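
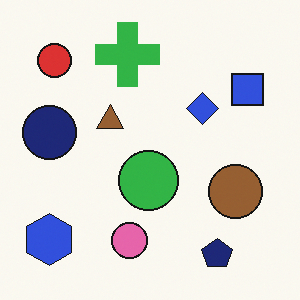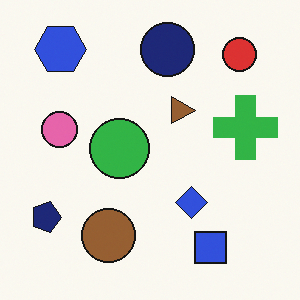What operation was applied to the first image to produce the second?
The second image is the first rotated 90° clockwise.

The blue hexagon sits in the bottom-left of the first image and the top-left of the second — consistent with a whole-image 90° clockwise rotation.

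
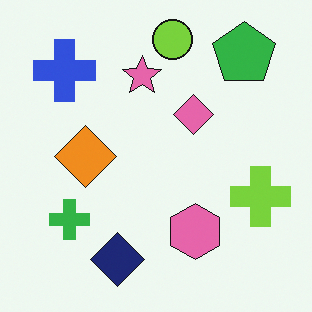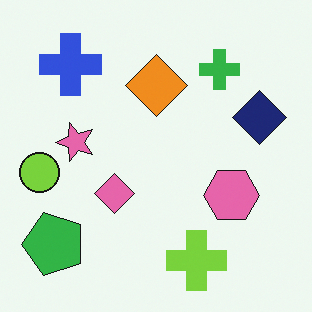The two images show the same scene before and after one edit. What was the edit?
The second image is the first transposed (reflected across the top-left ↔ bottom-right diagonal).

Shapes have swapped their row and column positions — what was in the top-right is now in the bottom-left — a diagonal reflection.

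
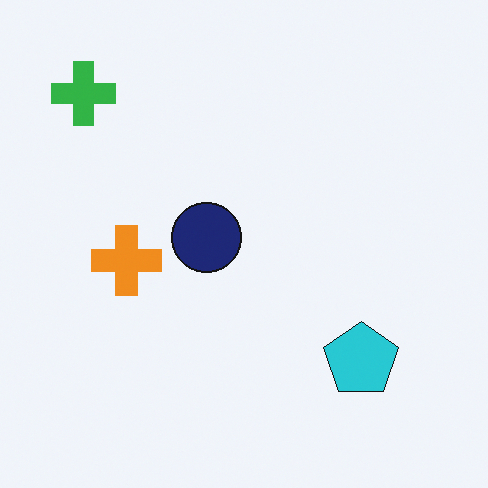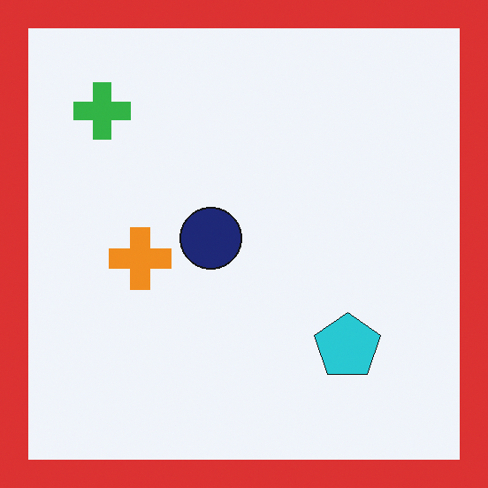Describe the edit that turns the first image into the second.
The second image is the first framed with a red border.

A solid red frame runs around the edge of the second image, with the content slightly shrunk inside it.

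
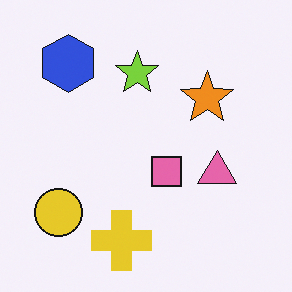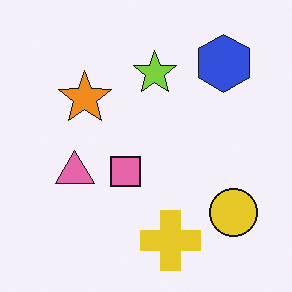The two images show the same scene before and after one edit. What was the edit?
The image was flipped horizontally (left ↔ right).

The yellow circle is in the bottom-left of the first image and the bottom-right of the second — shapes on opposite sides of the vertical midline have swapped in a mirror flip.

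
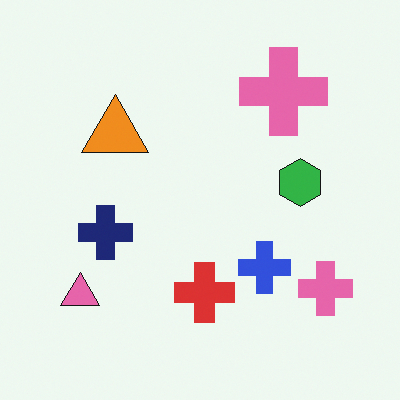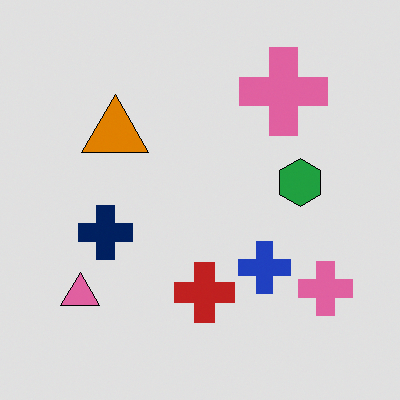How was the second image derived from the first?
It was moderately posterized.

Each flat color has snapped to a coarser quantized level — most visibly, the near-white background has dropped to a flat grey.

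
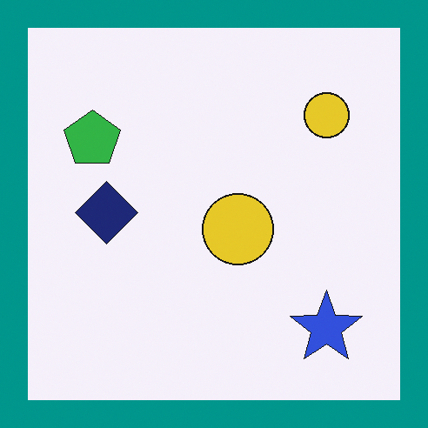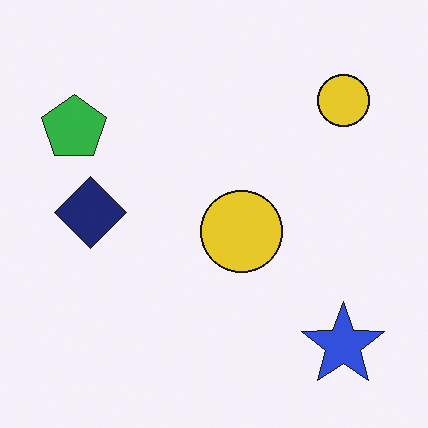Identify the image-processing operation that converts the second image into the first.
Framed with a teal border.

A solid teal frame runs around the edge of the first image, with the content slightly shrunk inside it.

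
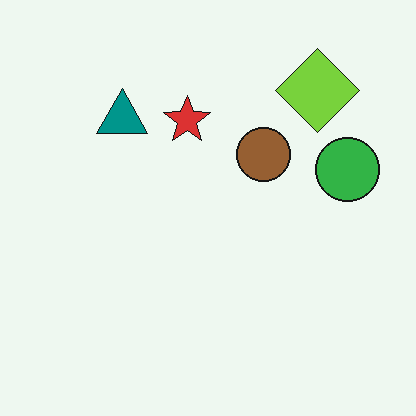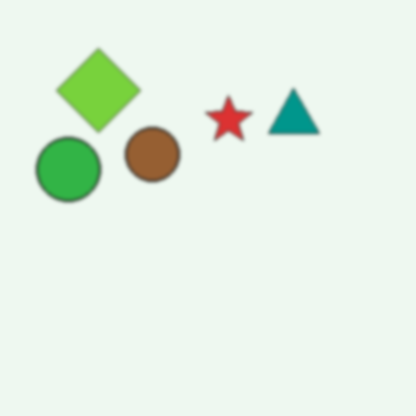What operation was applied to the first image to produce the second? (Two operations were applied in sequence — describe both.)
It was flipped horizontally (left ↔ right), then slightly softened.

The green circle is in the right of the first image and the left of the second — shapes on opposite sides of the vertical midline have swapped in a mirror flip. Shape edges and outlines are uniformly softened across the whole image.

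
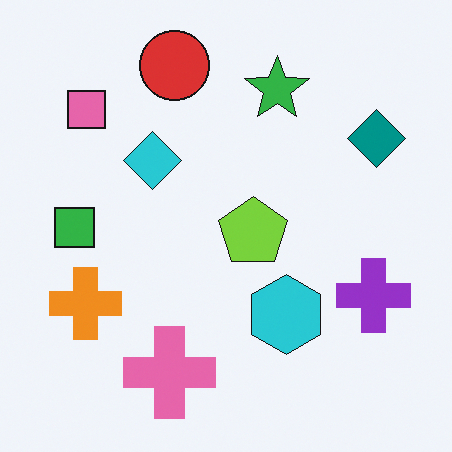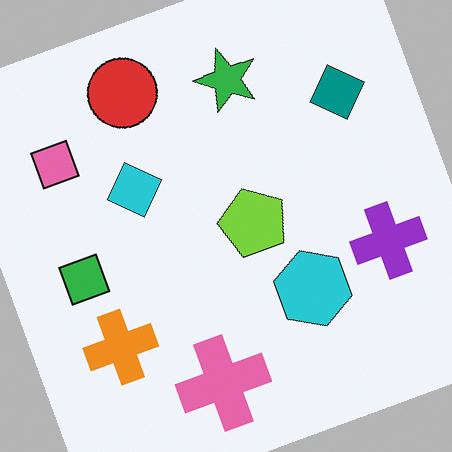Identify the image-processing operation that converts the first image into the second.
Rotated counter-clockwise by a moderate amount.

Every shape is tilted by the same angle and the image corners show triangular fill wedges — a whole-image rotation by a non-right angle.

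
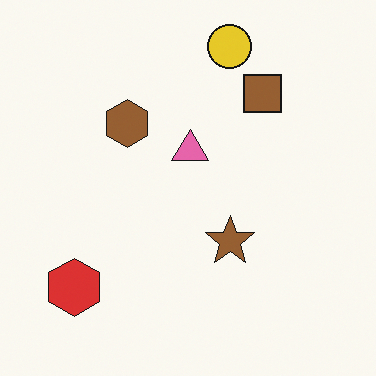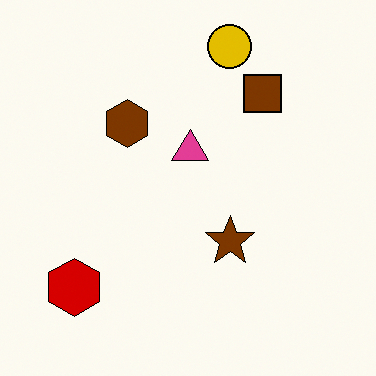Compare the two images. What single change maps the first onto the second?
The second image is the first given slightly increased contrast.

Tones are pushed away from mid-grey across the whole image — a global contrast change.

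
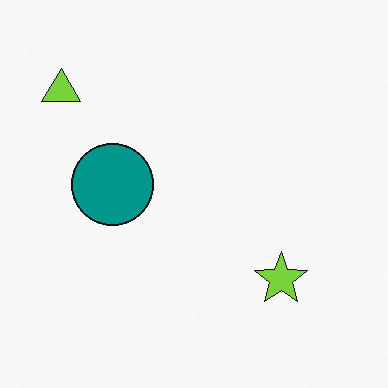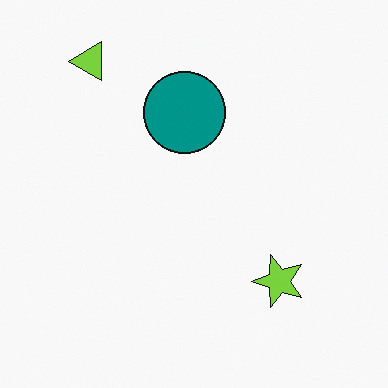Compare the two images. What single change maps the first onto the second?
It was transposed (reflected across the top-left ↔ bottom-right diagonal).

Shapes have swapped their row and column positions — what was in the top-right is now in the bottom-left — a diagonal reflection.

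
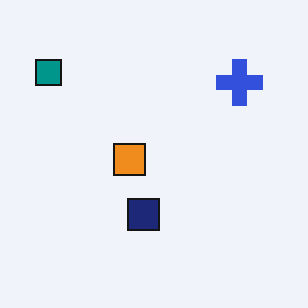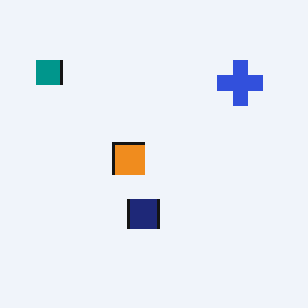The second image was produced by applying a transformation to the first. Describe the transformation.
This is the original image lightly pixelated (a mild mosaic effect).

Shapes are reduced to large square blocks; fine edges and outlines are lost — a downscale-then-upscale (mosaic) effect.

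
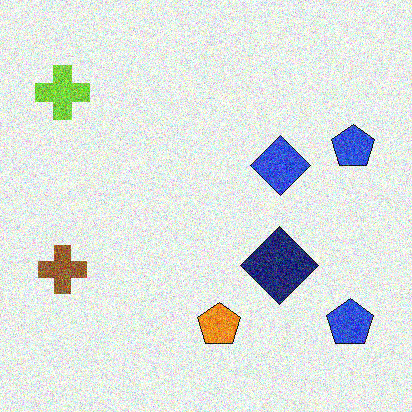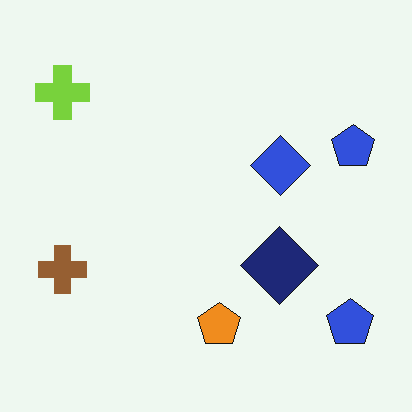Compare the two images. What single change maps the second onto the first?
The transformation is: degraded with a thick layer of grain.

Random speckle covers the whole image, including the flat background.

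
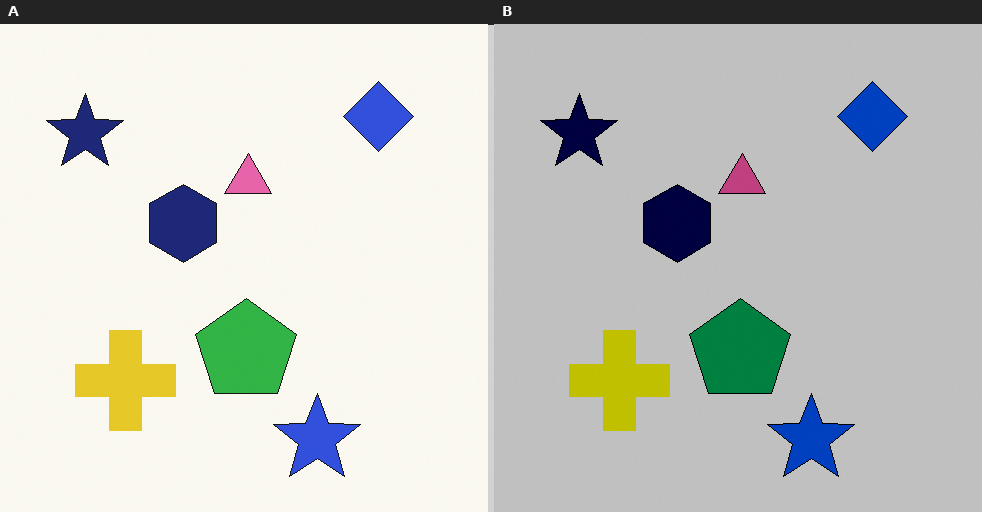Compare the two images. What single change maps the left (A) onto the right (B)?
The image was heavily posterized to just a handful of flat colors.

Each flat color has snapped to a coarser quantized level — most visibly, the near-white background has dropped to a flat grey.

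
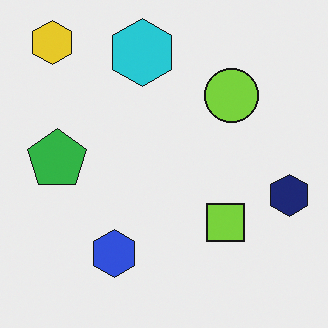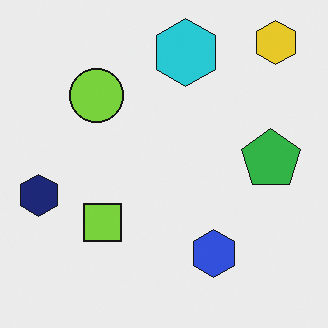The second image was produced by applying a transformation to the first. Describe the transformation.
It was flipped horizontally (left ↔ right).

The navy hexagon is in the right of the first image and the left of the second — shapes on opposite sides of the vertical midline have swapped in a mirror flip.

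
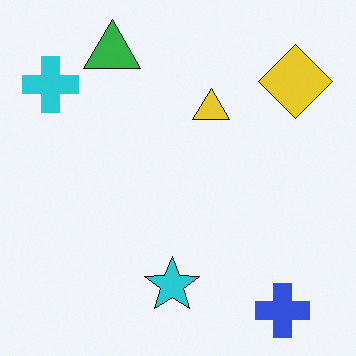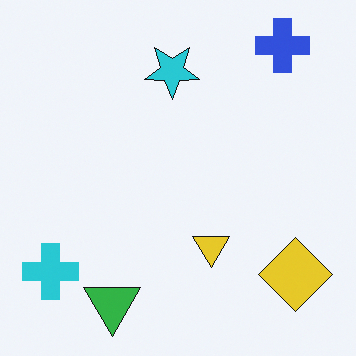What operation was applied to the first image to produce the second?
The second image is the first flipped vertically (top ↔ bottom).

The blue cross is in the bottom-right of the first image and the top-right of the second — shapes on opposite sides of the horizontal midline have swapped in a mirror flip.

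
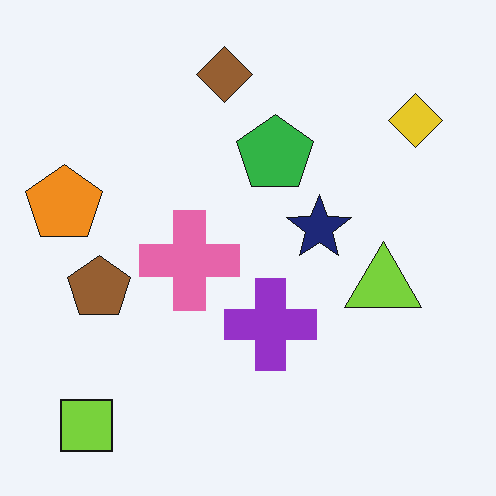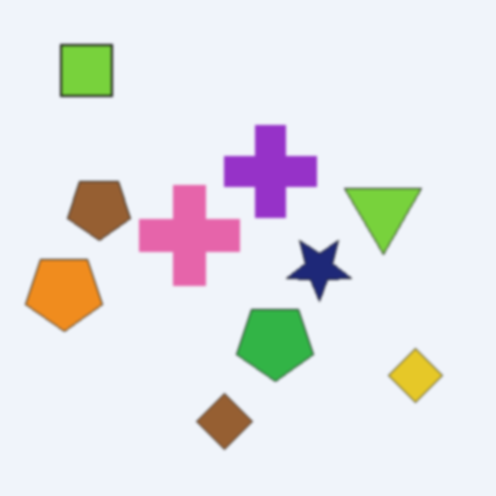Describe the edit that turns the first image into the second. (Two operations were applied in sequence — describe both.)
This is the original image flipped vertically (top ↔ bottom), then lightly blurred.

The lime square is in the bottom-left of the first image and the top-left of the second — shapes on opposite sides of the horizontal midline have swapped in a mirror flip. Shape edges and outlines are uniformly softened across the whole image.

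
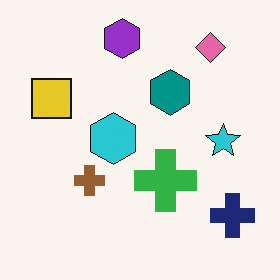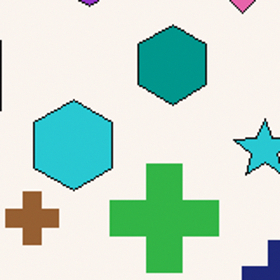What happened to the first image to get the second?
It was cropped tightly and scaled back up.

The visible shapes are larger and the field of view is narrower; shapes near the original edges may be partly or wholly outside the frame — a crop-and-rescale.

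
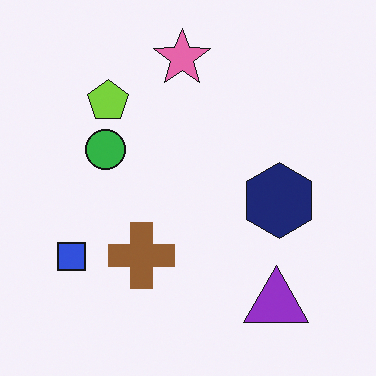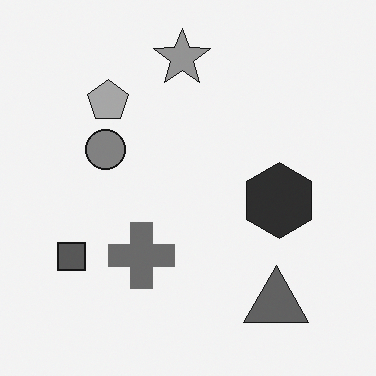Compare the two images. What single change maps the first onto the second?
It was converted to grayscale.

All color is removed — every shape is now a shade of grey.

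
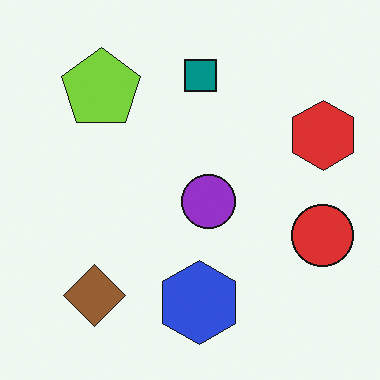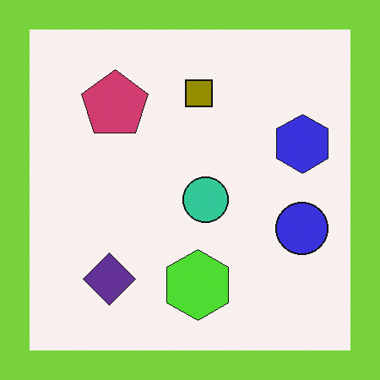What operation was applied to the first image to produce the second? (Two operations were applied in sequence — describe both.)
The image was hue-shifted by a large amount, then framed with a lime border.

Every shape's color has rotated by the same amount around the hue wheel — a uniform hue shift. A solid lime frame runs around the edge of the second image, with the content slightly shrunk inside it.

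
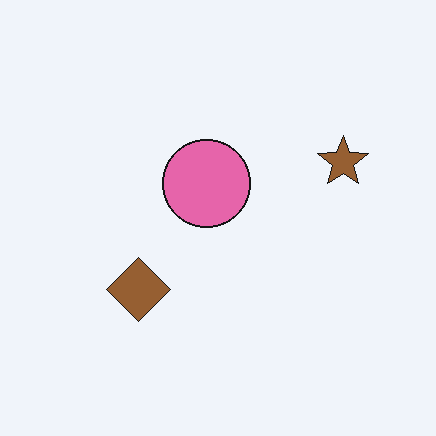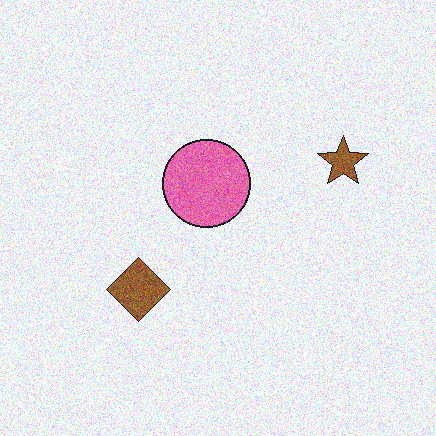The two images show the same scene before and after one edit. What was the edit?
The image was degraded with moderate additive noise.

Random speckle covers the whole image, including the flat background.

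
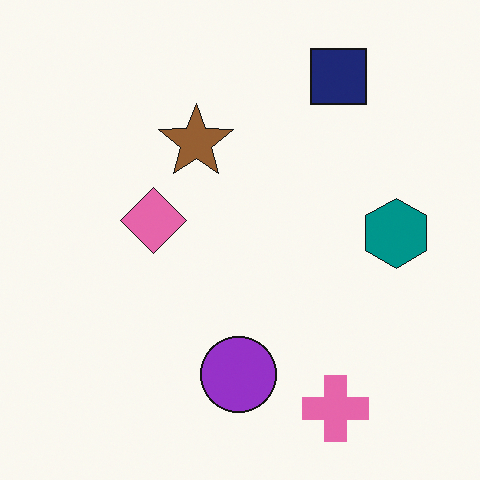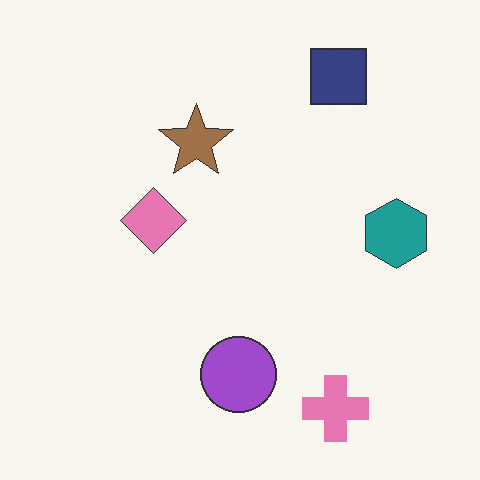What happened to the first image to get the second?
The second image is the first given slightly reduced contrast.

Tones are pushed toward mid-grey across the whole image — a global contrast change.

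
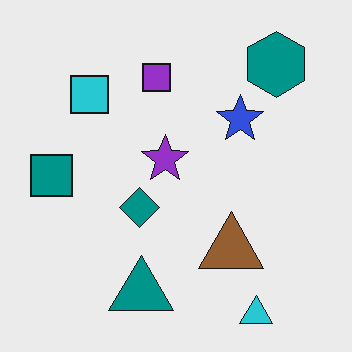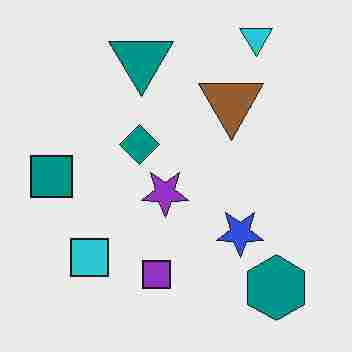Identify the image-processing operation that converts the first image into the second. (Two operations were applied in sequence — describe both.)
Degraded with heavy JPEG compression, then flipped vertically (top ↔ bottom).

Blocky 8×8 compression artifacts appear around shape edges and the flat background shows ringing — characteristic JPEG degradation. The cyan triangle is in the bottom-right of the first image and the top-right of the second — shapes on opposite sides of the horizontal midline have swapped in a mirror flip.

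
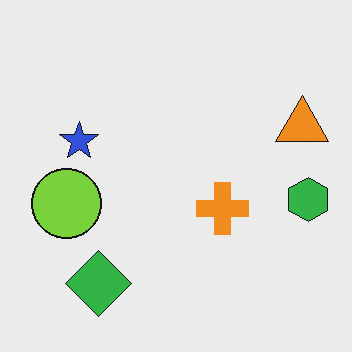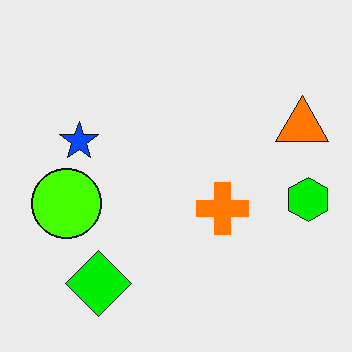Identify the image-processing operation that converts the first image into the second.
The second image is the first heavily oversaturated.

All colors are more vivid — a global saturation change.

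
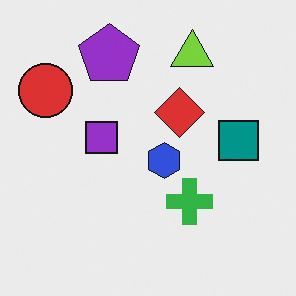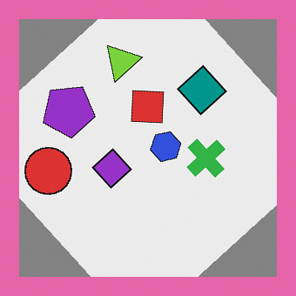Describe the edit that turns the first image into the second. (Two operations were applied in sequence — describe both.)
It was rotated counter-clockwise by a large amount — several tens of degrees, then framed with a pink border.

Every shape is tilted by the same angle and the image corners show triangular fill wedges — a whole-image rotation by a non-right angle. A solid pink frame runs around the edge of the second image, with the content slightly shrunk inside it.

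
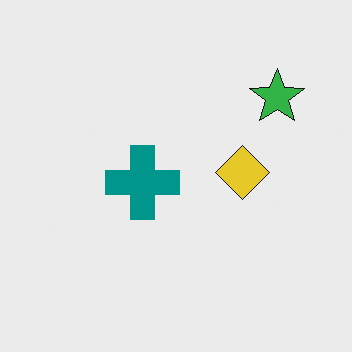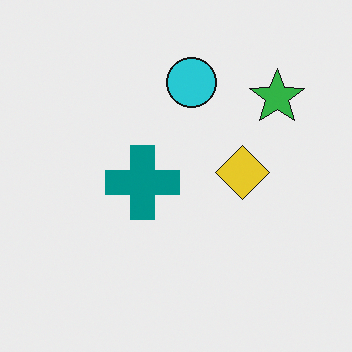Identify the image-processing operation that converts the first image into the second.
This is the original image overlaid with an additional cyan circle.

A cyan circle appears in the second image that is absent from the first.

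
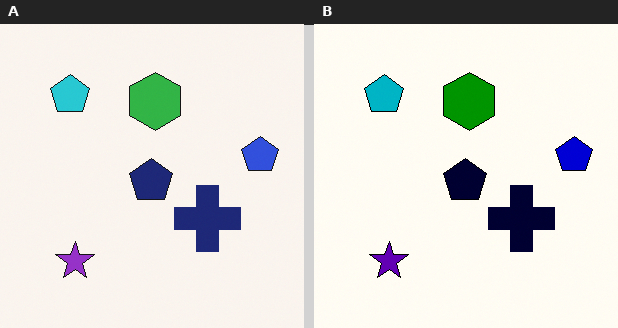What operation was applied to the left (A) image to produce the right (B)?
The right (B) image is the left (A) boosted in contrast.

Tones are pushed away from mid-grey across the whole image — a global contrast change.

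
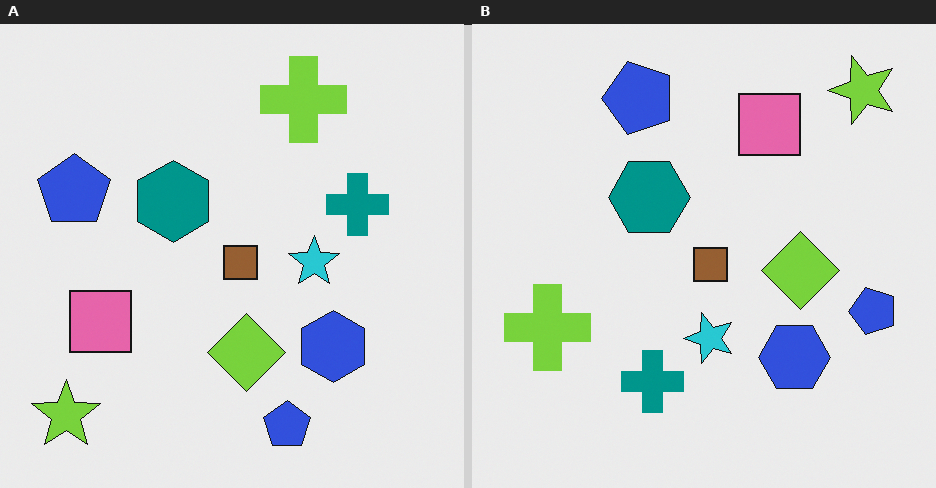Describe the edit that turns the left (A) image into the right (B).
The transformation is: transposed (reflected across the top-left ↔ bottom-right diagonal).

Shapes have swapped their row and column positions — what was in the top-right is now in the bottom-left — a diagonal reflection.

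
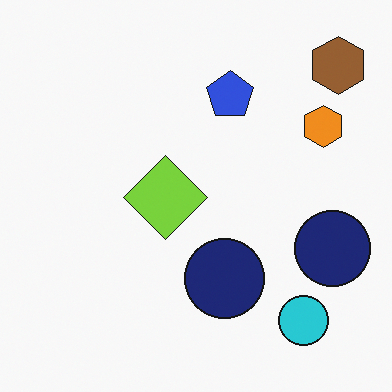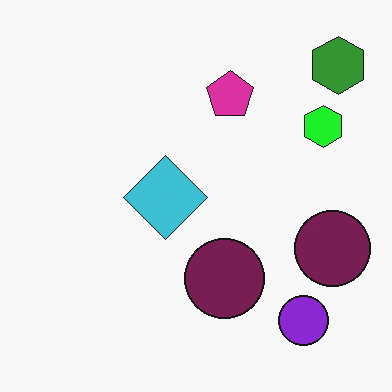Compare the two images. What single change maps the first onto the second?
The second image is the first hue-shifted noticeably.

Every shape's color has rotated by the same amount around the hue wheel — a uniform hue shift.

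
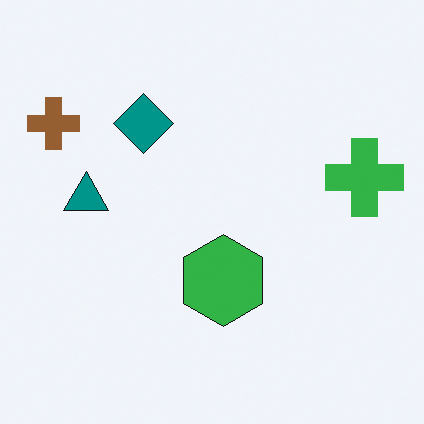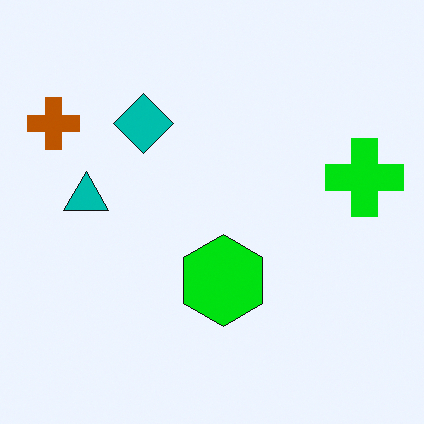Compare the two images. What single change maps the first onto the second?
The second image is the first heavily oversaturated.

All colors are more vivid — a global saturation change.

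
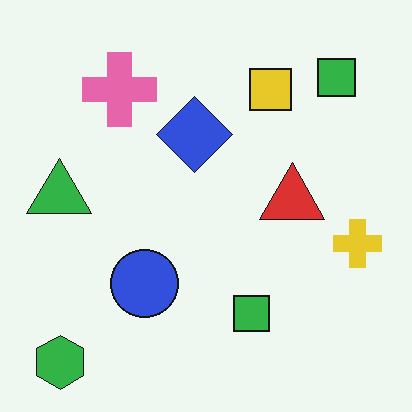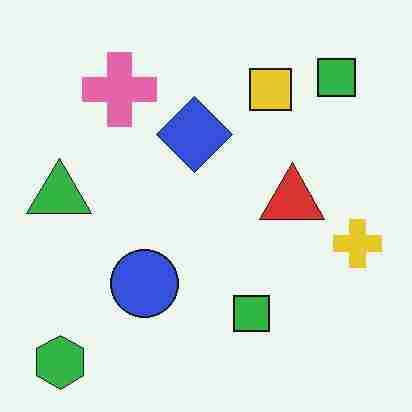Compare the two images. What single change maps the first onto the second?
The image was degraded with heavy JPEG compression.

Blocky 8×8 compression artifacts appear around shape edges and the flat background shows ringing — characteristic JPEG degradation.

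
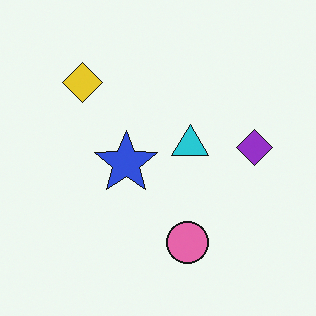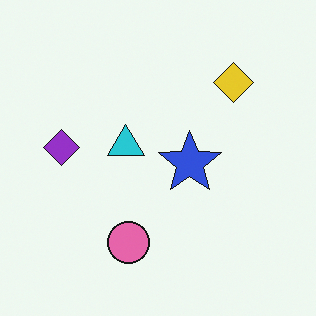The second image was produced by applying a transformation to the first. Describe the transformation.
The transformation is: flipped horizontally (left ↔ right).

The purple diamond is in the right of the first image and the left of the second — shapes on opposite sides of the vertical midline have swapped in a mirror flip.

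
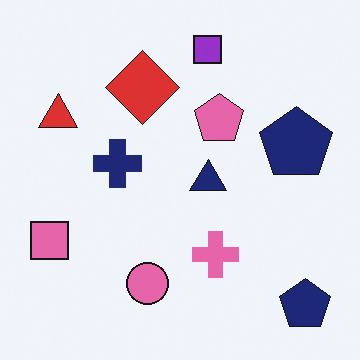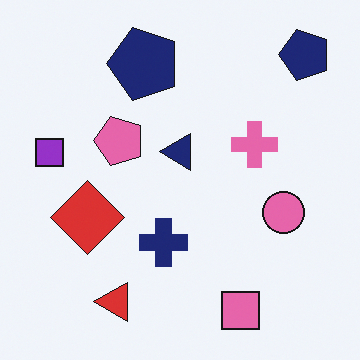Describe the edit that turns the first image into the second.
Rotated 90° counter-clockwise.

The pink square sits in the left of the first image and the bottom of the second — consistent with a whole-image 90° counter-clockwise rotation.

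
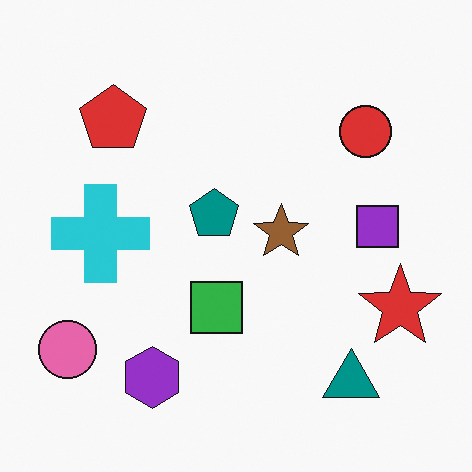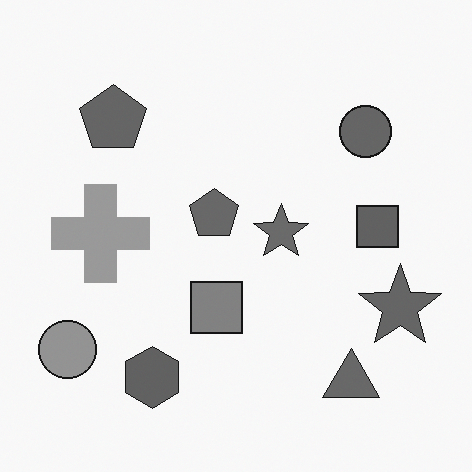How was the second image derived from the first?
It was converted to grayscale.

All color is removed — every shape is now a shade of grey.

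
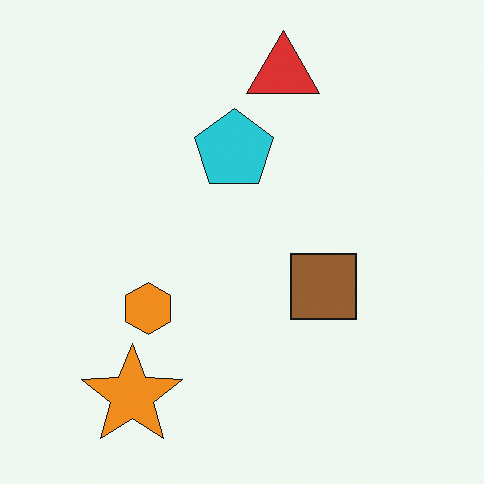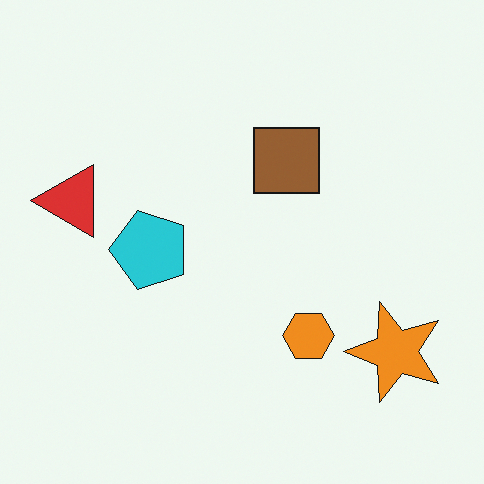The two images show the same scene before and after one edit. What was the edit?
The second image is the first rotated 90° counter-clockwise.

The orange star sits in the bottom-left of the first image and the bottom-right of the second — consistent with a whole-image 90° counter-clockwise rotation.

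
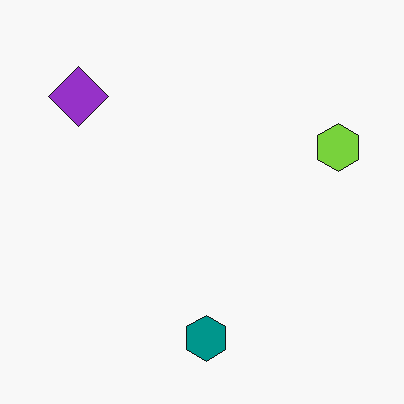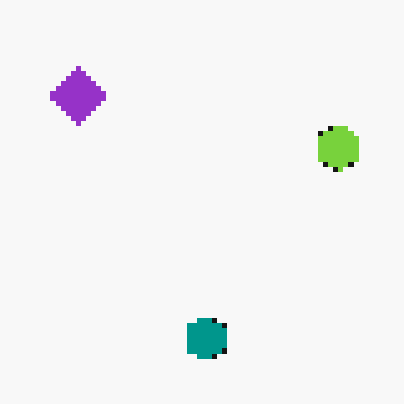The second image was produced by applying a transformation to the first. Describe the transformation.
This is the original image lightly pixelated (a mild mosaic effect).

Shapes are reduced to large square blocks; fine edges and outlines are lost — a downscale-then-upscale (mosaic) effect.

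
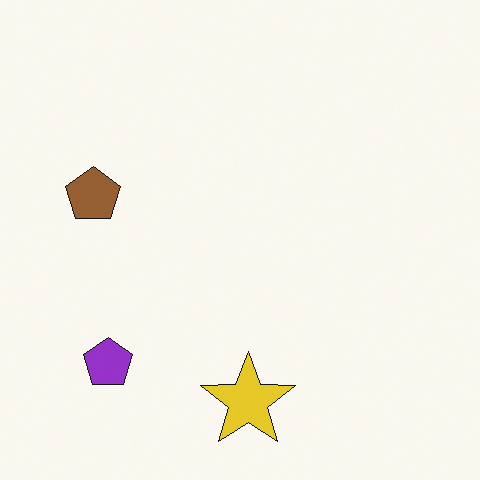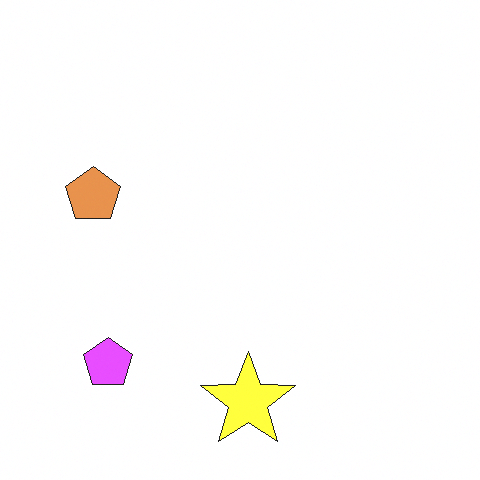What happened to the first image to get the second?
The image was brightened a lot.

Every pixel — background and shapes alike — is uniformly brightened.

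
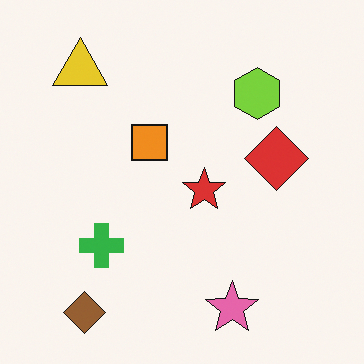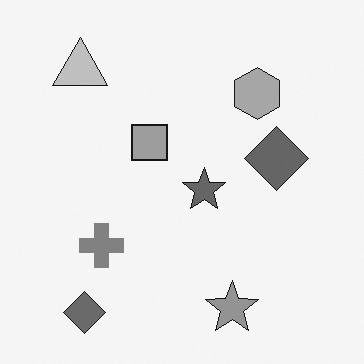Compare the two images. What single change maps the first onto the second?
The transformation is: converted to grayscale.

All color is removed — every shape is now a shade of grey.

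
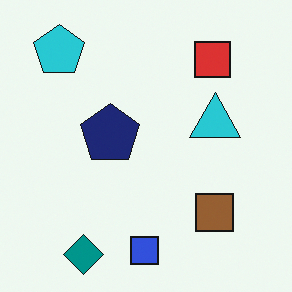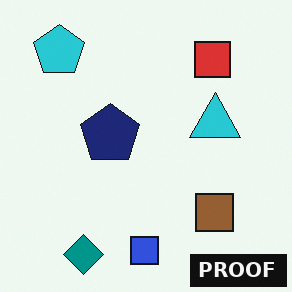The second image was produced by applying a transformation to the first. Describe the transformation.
It was watermarked with the text "PROOF" in the lower-right corner.

A dark label reading "PROOF" appears in the lower-right corner.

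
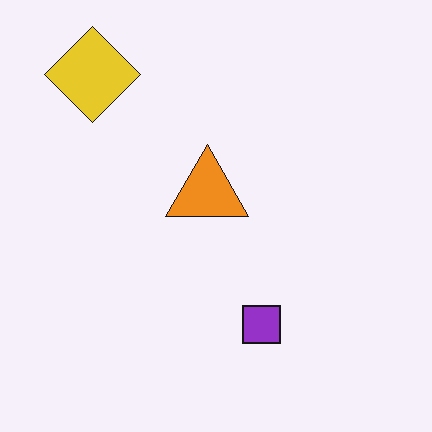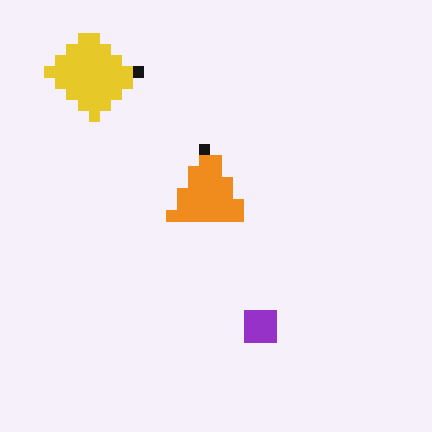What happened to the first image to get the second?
The image was heavily pixelated into large blocks.

Shapes are reduced to large square blocks; fine edges and outlines are lost — a downscale-then-upscale (mosaic) effect.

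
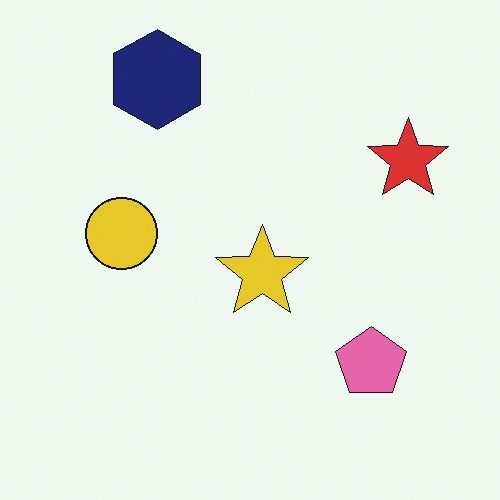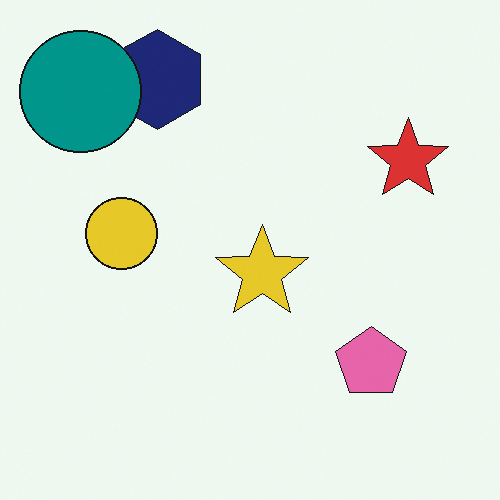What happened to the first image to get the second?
The image was overlaid with an additional teal circle.

A teal circle appears in the second image that is absent from the first.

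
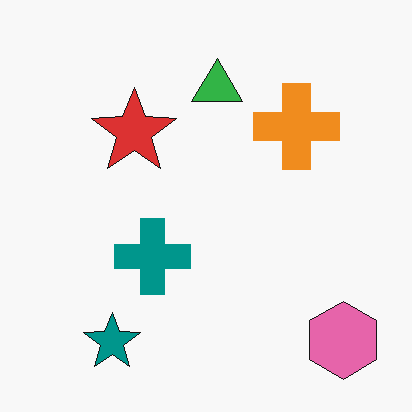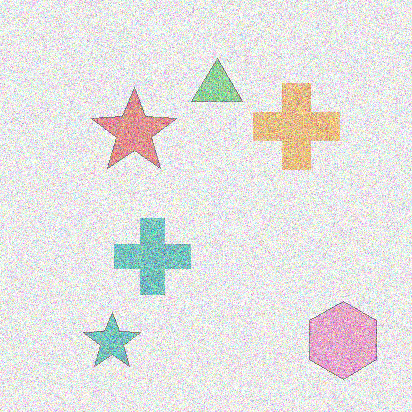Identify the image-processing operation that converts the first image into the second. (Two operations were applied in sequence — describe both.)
The image was washed out (contrast reduced), then degraded with a thick layer of grain.

Tones are pushed toward mid-grey across the whole image — a global contrast change. Random speckle covers the whole image, including the flat background.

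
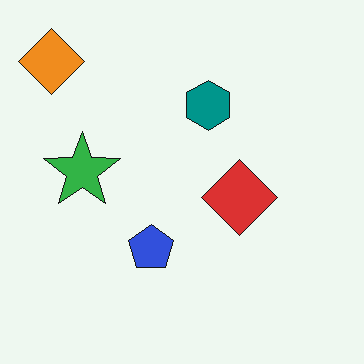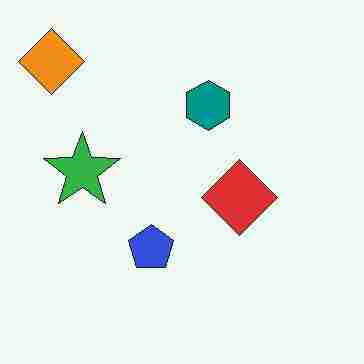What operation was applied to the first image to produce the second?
The image was degraded with heavy JPEG compression.

Blocky 8×8 compression artifacts appear around shape edges and the flat background shows ringing — characteristic JPEG degradation.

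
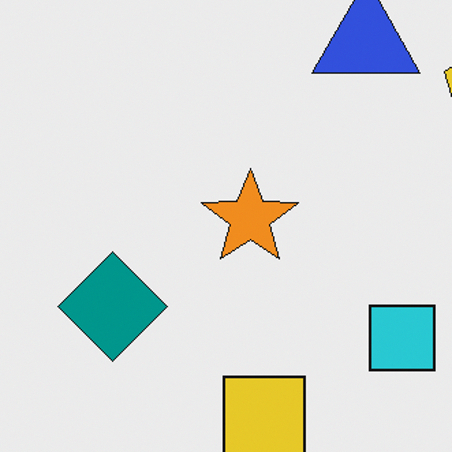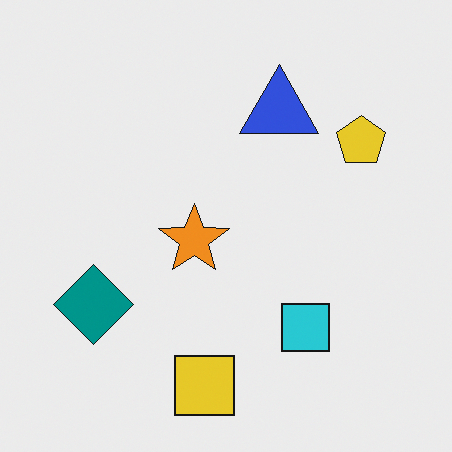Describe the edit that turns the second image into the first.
The image was cropped slightly and scaled back up.

The visible shapes are larger and the field of view is narrower; shapes near the original edges may be partly or wholly outside the frame — a crop-and-rescale.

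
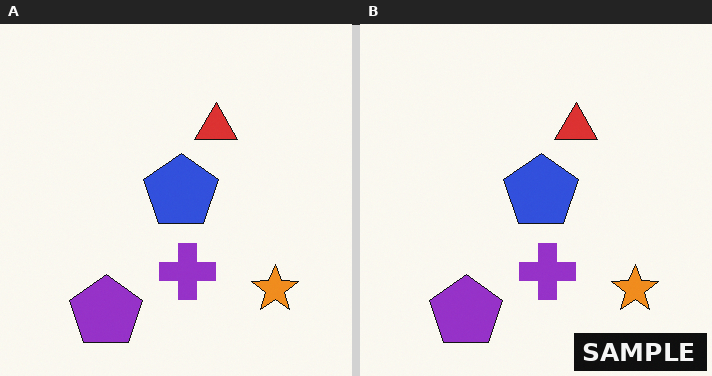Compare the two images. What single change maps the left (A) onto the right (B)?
The transformation is: watermarked with the text "SAMPLE" in the lower-right corner.

A dark label reading "SAMPLE" appears in the lower-right corner.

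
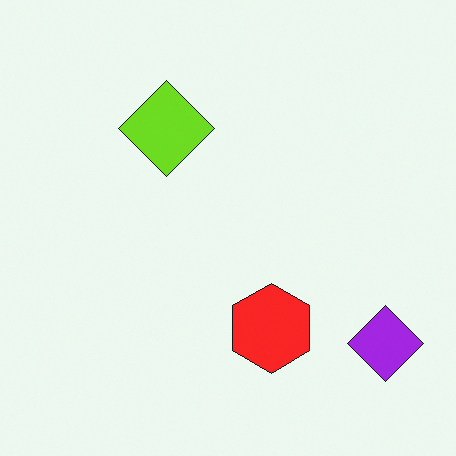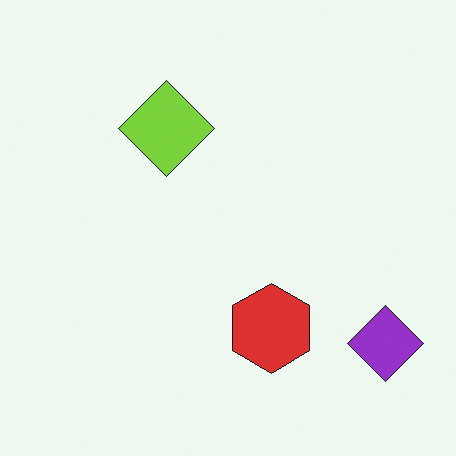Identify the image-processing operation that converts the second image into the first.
It was slightly oversaturated.

All colors are more vivid — a global saturation change.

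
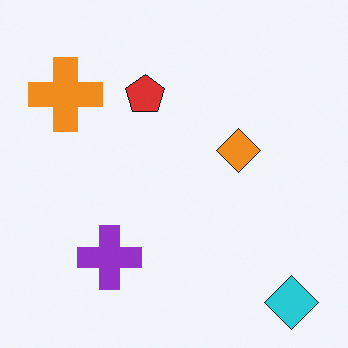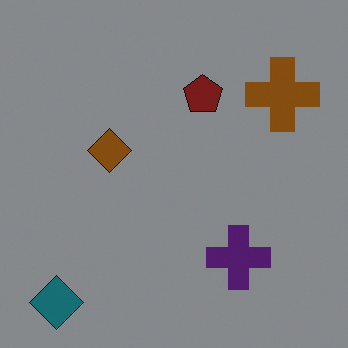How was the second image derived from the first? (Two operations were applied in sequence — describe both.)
This is the original image flipped horizontally (left ↔ right), then substantially darkened.

The cyan diamond is in the bottom-right of the first image and the bottom-left of the second — shapes on opposite sides of the vertical midline have swapped in a mirror flip. Every pixel — background and shapes alike — is uniformly darkened.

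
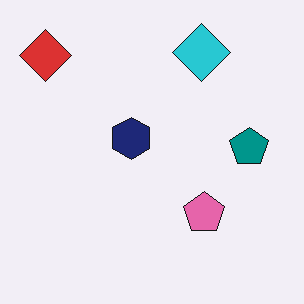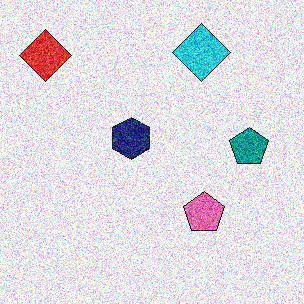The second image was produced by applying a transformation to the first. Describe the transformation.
It was degraded with a thick layer of grain.

Random speckle covers the whole image, including the flat background.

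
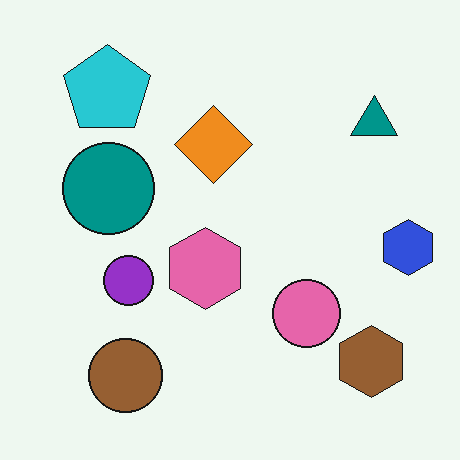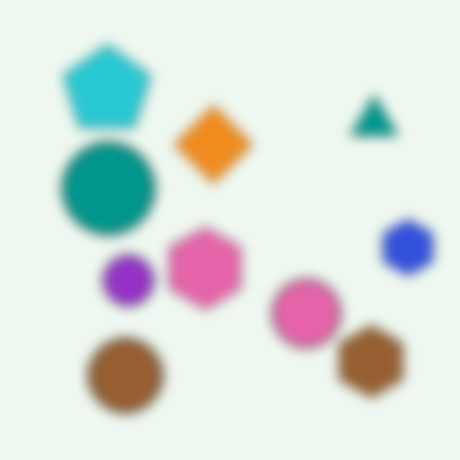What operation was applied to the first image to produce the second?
Heavily blurred.

Shape edges and outlines are uniformly softened across the whole image.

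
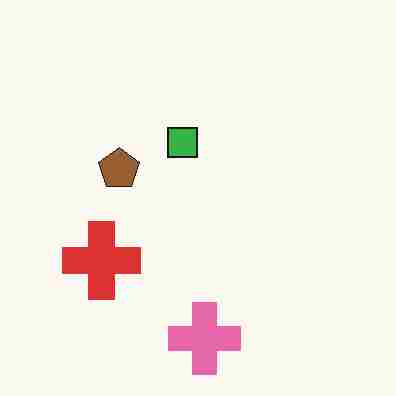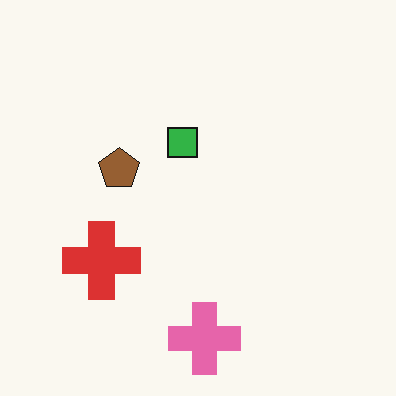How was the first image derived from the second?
This is the original image degraded with heavy JPEG compression.

Blocky 8×8 compression artifacts appear around shape edges and the flat background shows ringing — characteristic JPEG degradation.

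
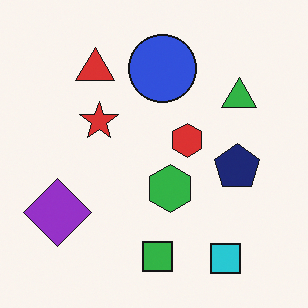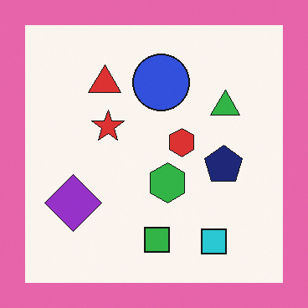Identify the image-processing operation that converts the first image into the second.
This is the original image framed with a pink border.

A solid pink frame runs around the edge of the second image, with the content slightly shrunk inside it.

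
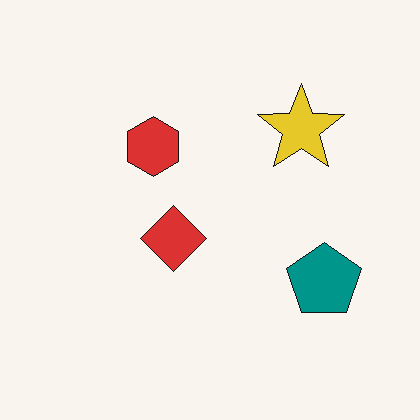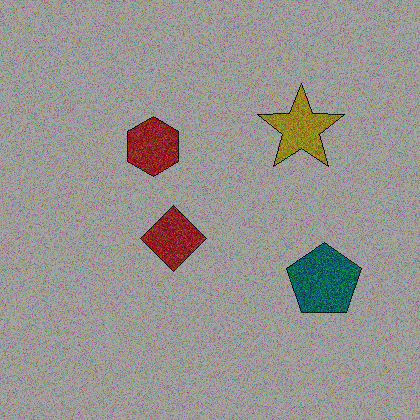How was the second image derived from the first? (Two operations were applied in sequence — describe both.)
Degraded with a thick layer of grain, then darkened a lot.

Random speckle covers the whole image, including the flat background. Every pixel — background and shapes alike — is uniformly darkened.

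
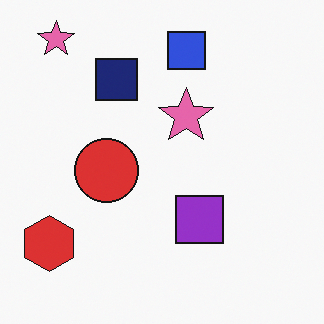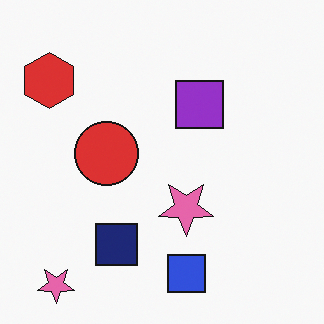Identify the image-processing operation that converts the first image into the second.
The image was flipped vertically (top ↔ bottom).

The blue square is in the top of the first image and the bottom of the second — shapes on opposite sides of the horizontal midline have swapped in a mirror flip.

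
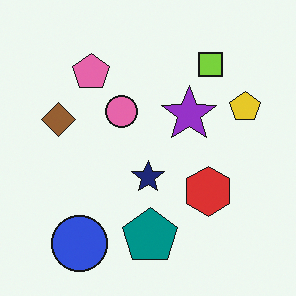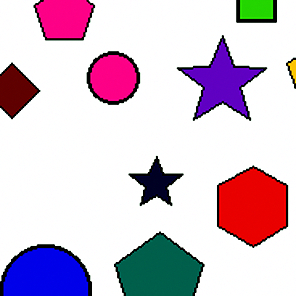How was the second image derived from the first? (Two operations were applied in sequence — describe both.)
Cropped slightly and scaled back up, then given much higher contrast.

The visible shapes are larger and the field of view is narrower; shapes near the original edges may be partly or wholly outside the frame — a crop-and-rescale. Tones are pushed away from mid-grey across the whole image — a global contrast change.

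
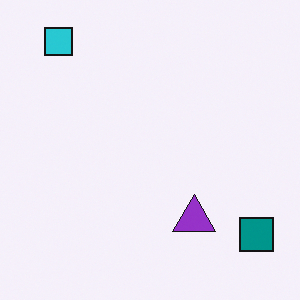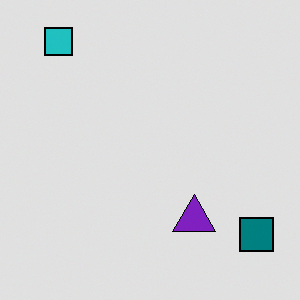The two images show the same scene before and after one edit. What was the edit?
Posterized to a reduced palette.

Each flat color has snapped to a coarser quantized level — most visibly, the near-white background has dropped to a flat grey.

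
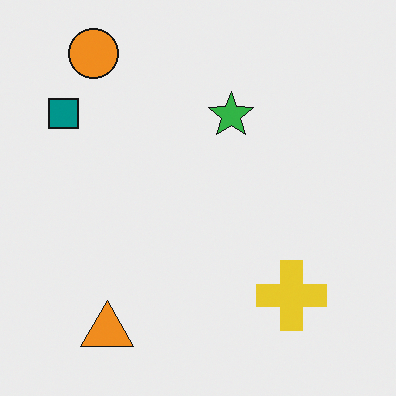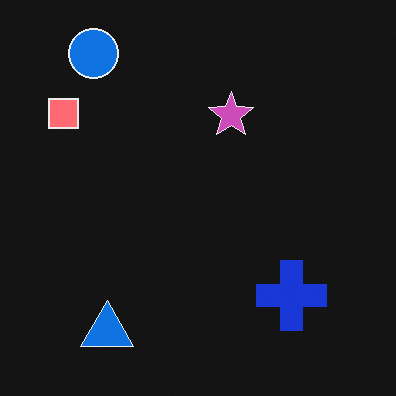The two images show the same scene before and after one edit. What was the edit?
The image was color-inverted (negative).

The light background has become dark and every shape's color is its complement — a photographic negative.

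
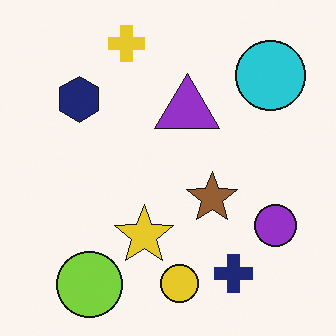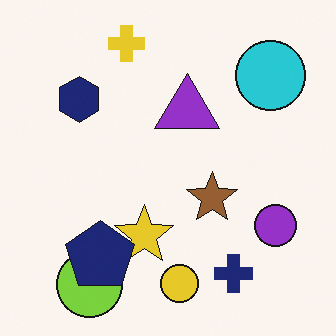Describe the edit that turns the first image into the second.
This is the original image overlaid with an additional navy pentagon.

A navy pentagon appears in the second image that is absent from the first.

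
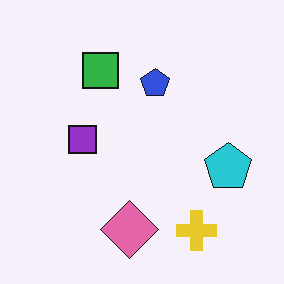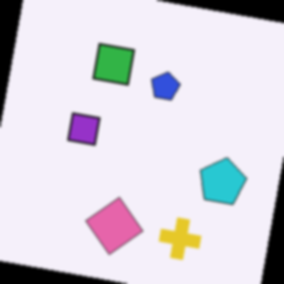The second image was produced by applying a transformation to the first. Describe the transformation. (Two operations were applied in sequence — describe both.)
The transformation is: rotated clockwise by a small amount, then lightly blurred.

Every shape is tilted by the same angle and the image corners show triangular fill wedges — a whole-image rotation by a non-right angle. Shape edges and outlines are uniformly softened across the whole image.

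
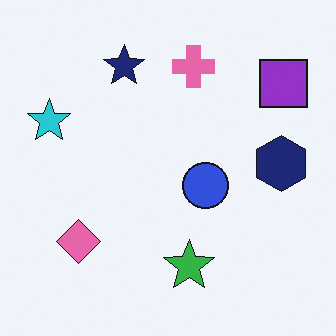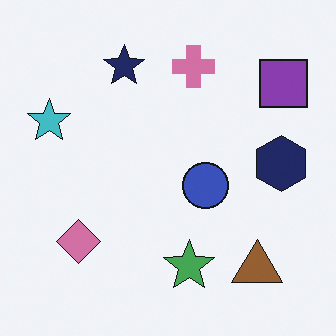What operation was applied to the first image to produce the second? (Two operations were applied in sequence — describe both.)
The second image is the first slightly desaturated, then overlaid with an additional brown triangle.

All colors are more muted and greyish — a global saturation change. A brown triangle appears in the second image that is absent from the first.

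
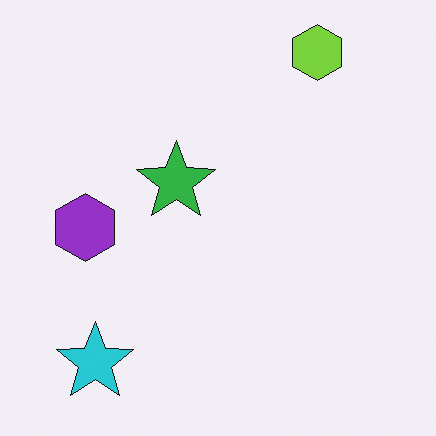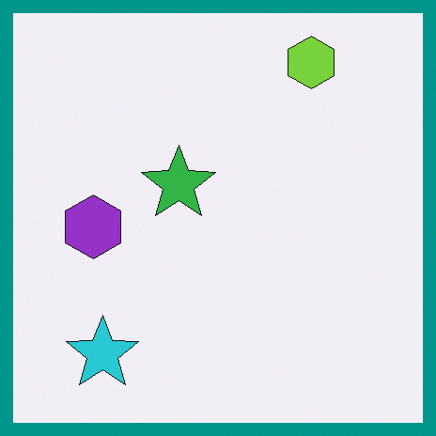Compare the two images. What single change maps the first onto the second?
The image was framed with a teal border.

A solid teal frame runs around the edge of the second image, with the content slightly shrunk inside it.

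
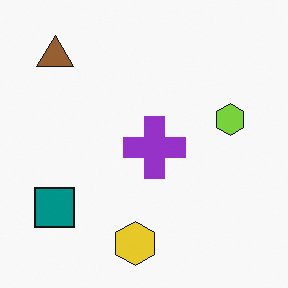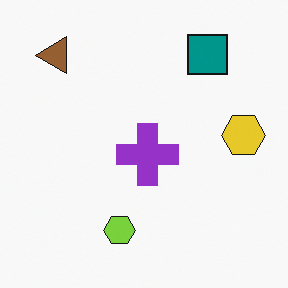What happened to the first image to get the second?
This is the original image transposed (reflected across the top-left ↔ bottom-right diagonal).

Shapes have swapped their row and column positions — what was in the top-right is now in the bottom-left — a diagonal reflection.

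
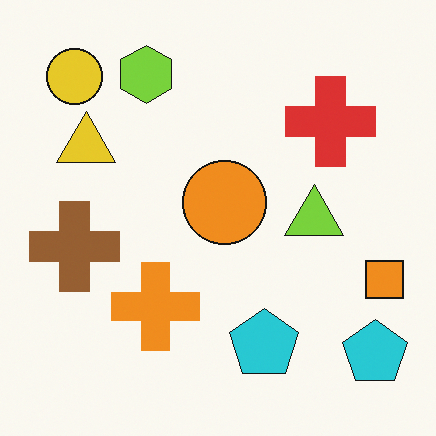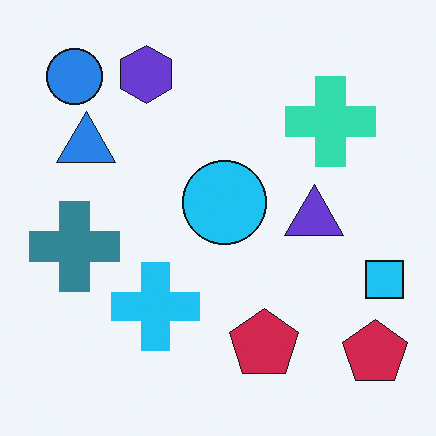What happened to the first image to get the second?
The second image is the first hue-shifted through roughly half the color wheel.

Every shape's color has rotated by the same amount around the hue wheel — a uniform hue shift.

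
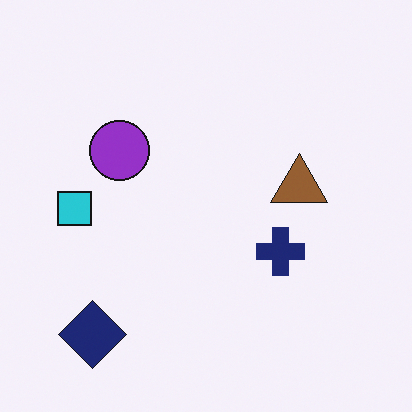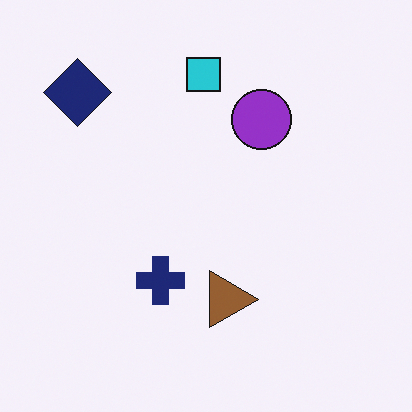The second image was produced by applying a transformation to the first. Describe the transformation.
The second image is the first rotated 90° clockwise.

The navy diamond sits in the bottom-left of the first image and the top-left of the second — consistent with a whole-image 90° clockwise rotation.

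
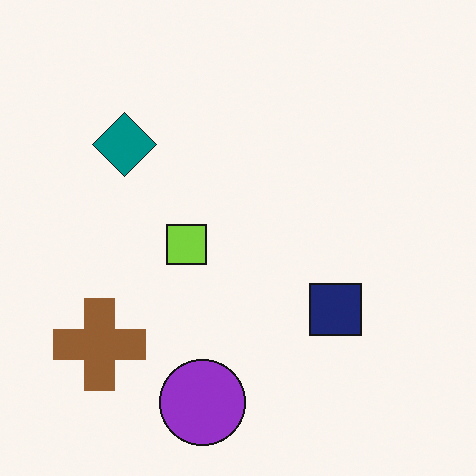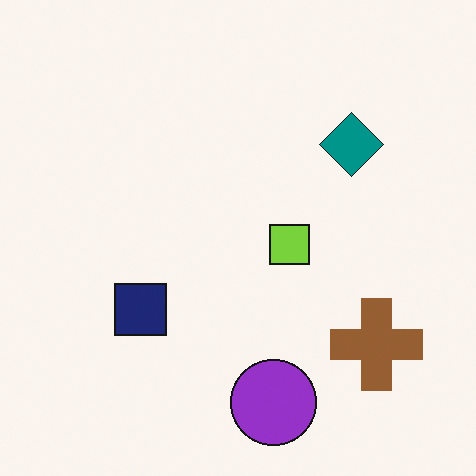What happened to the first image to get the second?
The second image is the first flipped horizontally (left ↔ right).

The brown cross is in the bottom-left of the first image and the bottom-right of the second — shapes on opposite sides of the vertical midline have swapped in a mirror flip.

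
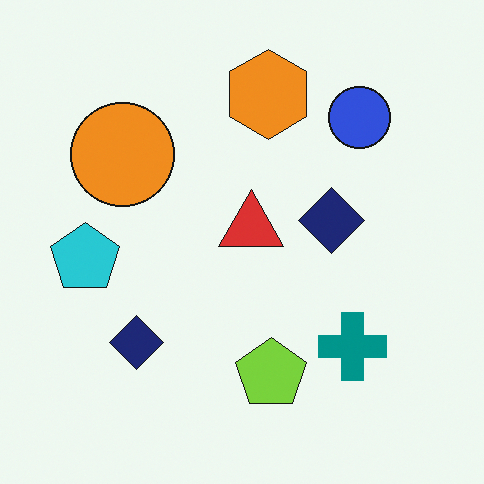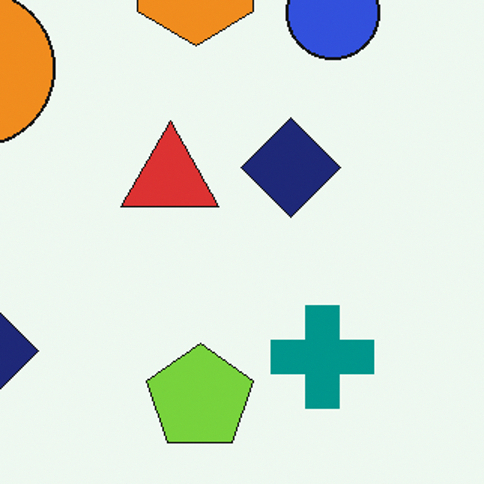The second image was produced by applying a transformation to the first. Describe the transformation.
It was cropped to a modestly smaller region and rescaled.

The visible shapes are larger and the field of view is narrower; shapes near the original edges may be partly or wholly outside the frame — a crop-and-rescale.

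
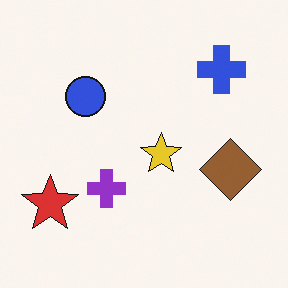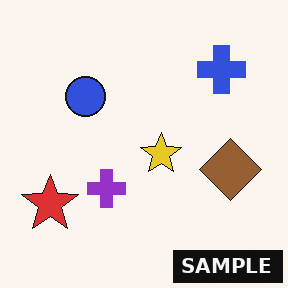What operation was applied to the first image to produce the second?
Watermarked with the text "SAMPLE" in the lower-right corner.

A dark label reading "SAMPLE" appears in the lower-right corner.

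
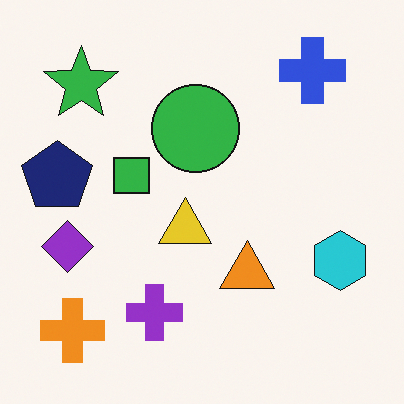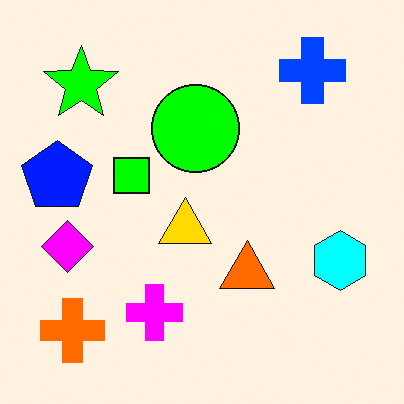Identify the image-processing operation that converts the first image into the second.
It was made much more vivid (saturation change).

All colors are more vivid — a global saturation change.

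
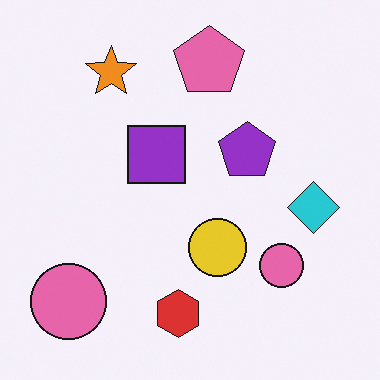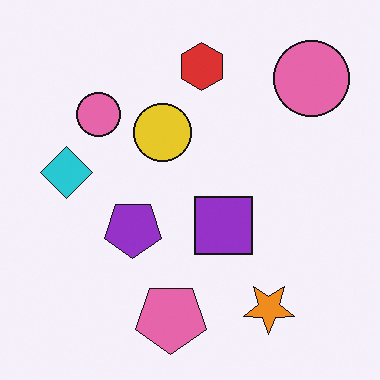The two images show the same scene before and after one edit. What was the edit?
This is the original image rotated 180°.

The orange star sits in the top-left of the first image and the bottom-right of the second — consistent with a whole-image 180° rotation.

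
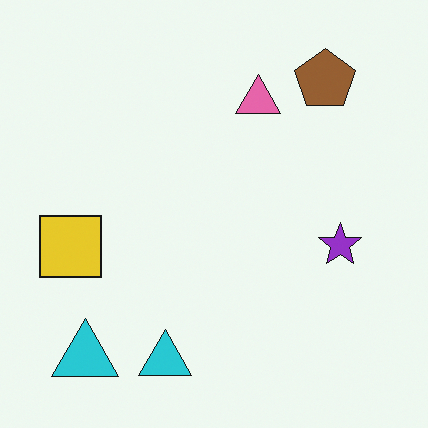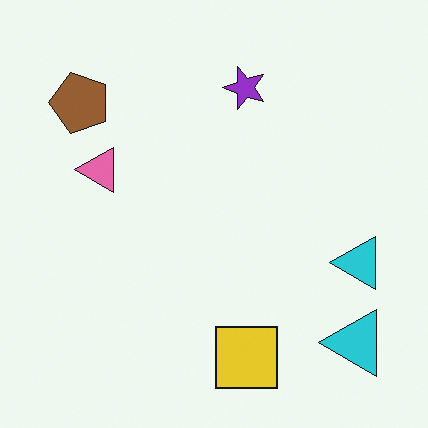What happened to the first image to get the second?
The second image is the first rotated 90° counter-clockwise.

The brown pentagon sits in the top-right of the first image and the top-left of the second — consistent with a whole-image 90° counter-clockwise rotation.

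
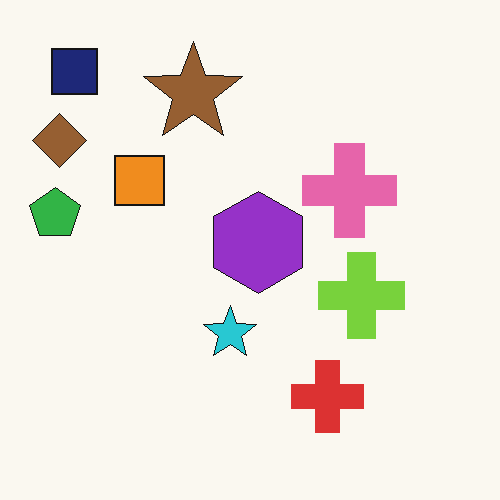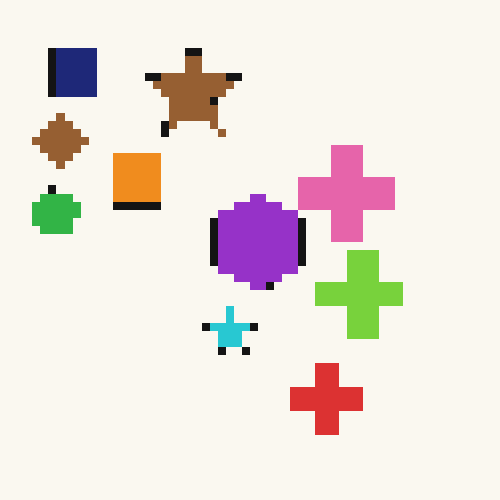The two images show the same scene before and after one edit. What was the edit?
This is the original image moderately pixelated.

Shapes are reduced to large square blocks; fine edges and outlines are lost — a downscale-then-upscale (mosaic) effect.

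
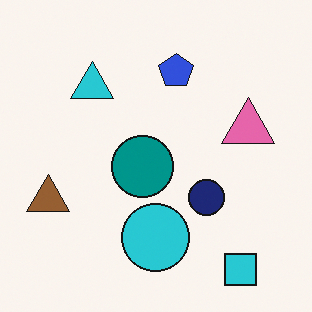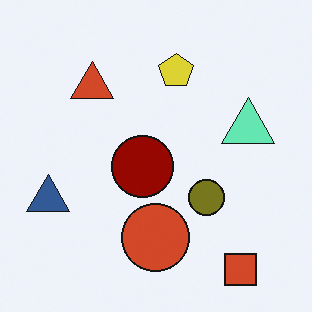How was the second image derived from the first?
The second image is the first hue-shifted through roughly half the color wheel.

Every shape's color has rotated by the same amount around the hue wheel — a uniform hue shift.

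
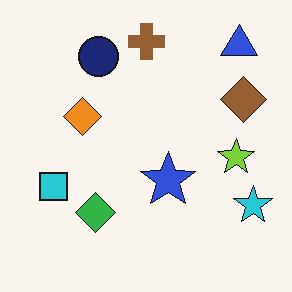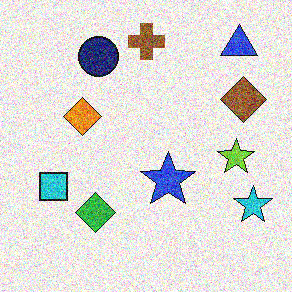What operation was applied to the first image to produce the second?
It was degraded with heavy additive noise.

Random speckle covers the whole image, including the flat background.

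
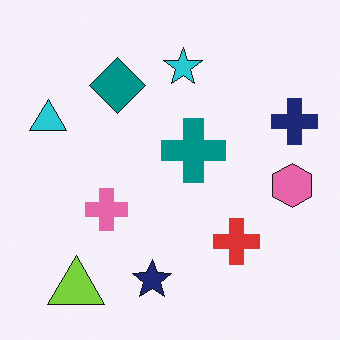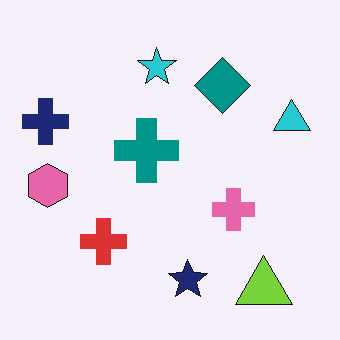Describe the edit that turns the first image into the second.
It was flipped horizontally (left ↔ right).

The navy cross is in the right of the first image and the left of the second — shapes on opposite sides of the vertical midline have swapped in a mirror flip.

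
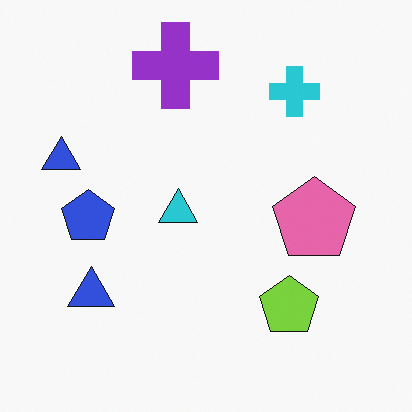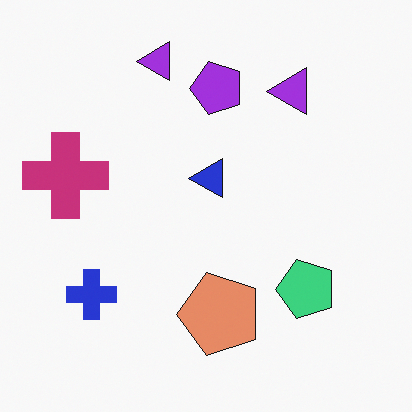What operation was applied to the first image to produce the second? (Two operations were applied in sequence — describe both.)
This is the original image hue-shifted by a small amount, then transposed (reflected across the top-left ↔ bottom-right diagonal).

Every shape's color has rotated by the same amount around the hue wheel — a uniform hue shift. Shapes have swapped their row and column positions — what was in the top-right is now in the bottom-left — a diagonal reflection.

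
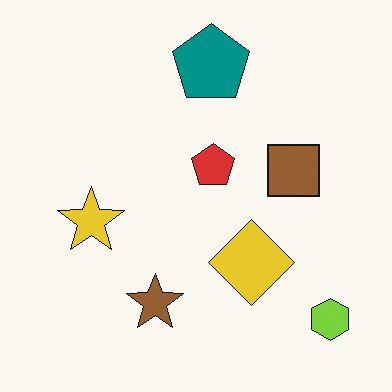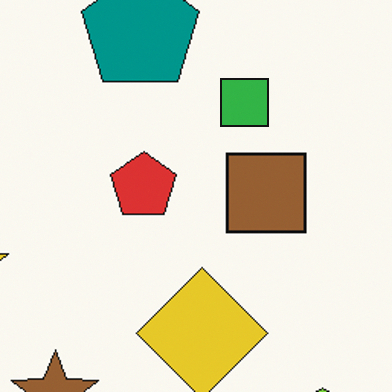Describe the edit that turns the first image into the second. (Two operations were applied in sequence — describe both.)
The image was cropped to a modestly smaller region and rescaled, then overlaid with an additional green square.

The visible shapes are larger and the field of view is narrower; shapes near the original edges may be partly or wholly outside the frame — a crop-and-rescale. A green square appears in the second image that is absent from the first.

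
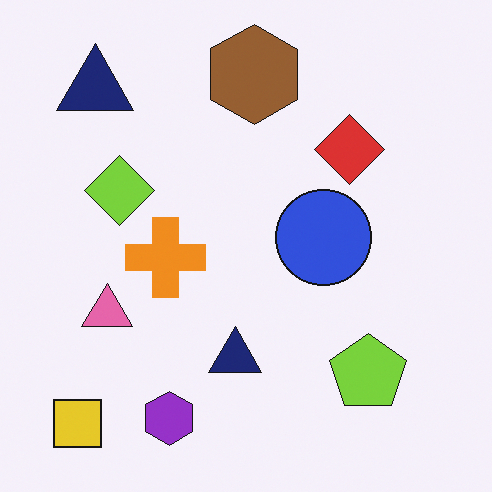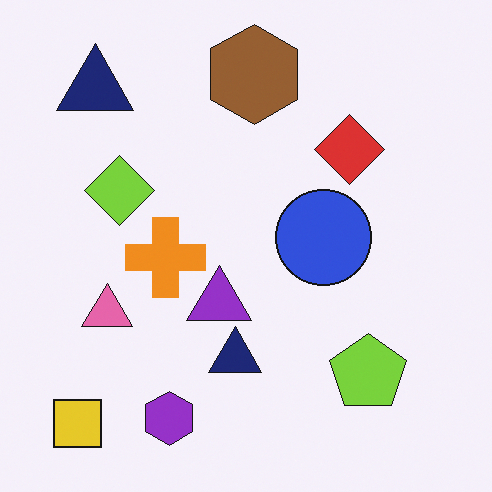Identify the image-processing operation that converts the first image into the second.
The second image is the first overlaid with an additional purple triangle.

A purple triangle appears in the second image that is absent from the first.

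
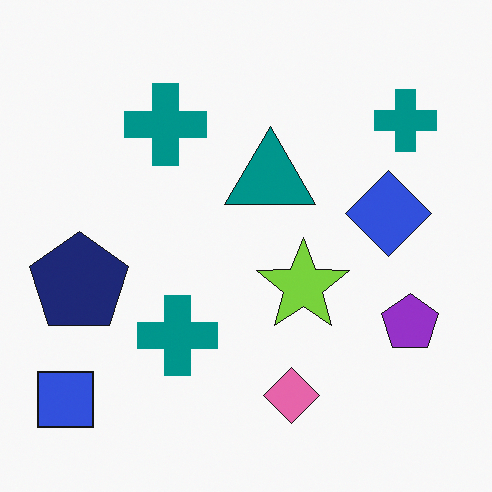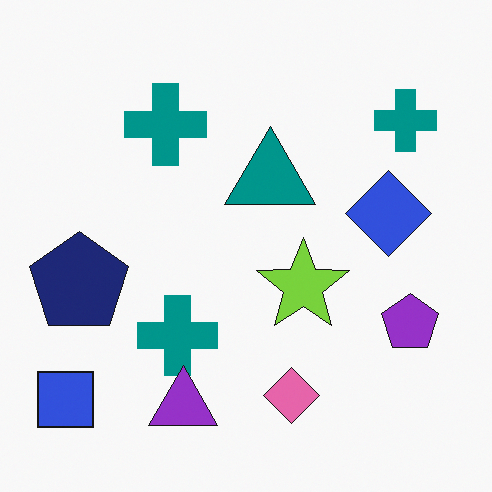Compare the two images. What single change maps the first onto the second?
Overlaid with an additional purple triangle.

A purple triangle appears in the second image that is absent from the first.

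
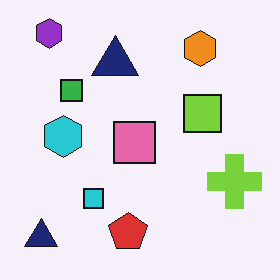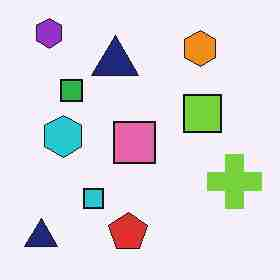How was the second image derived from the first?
It was heavily JPEG-compressed with obvious blocking artifacts.

Blocky 8×8 compression artifacts appear around shape edges and the flat background shows ringing — characteristic JPEG degradation.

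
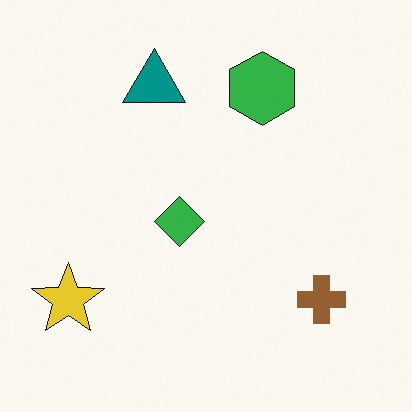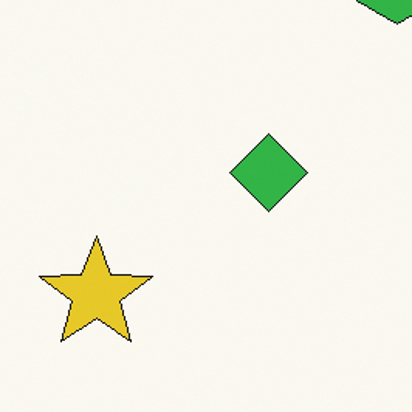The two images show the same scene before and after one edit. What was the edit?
The image was cropped slightly and scaled back up.

The visible shapes are larger and the field of view is narrower; shapes near the original edges may be partly or wholly outside the frame — a crop-and-rescale.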